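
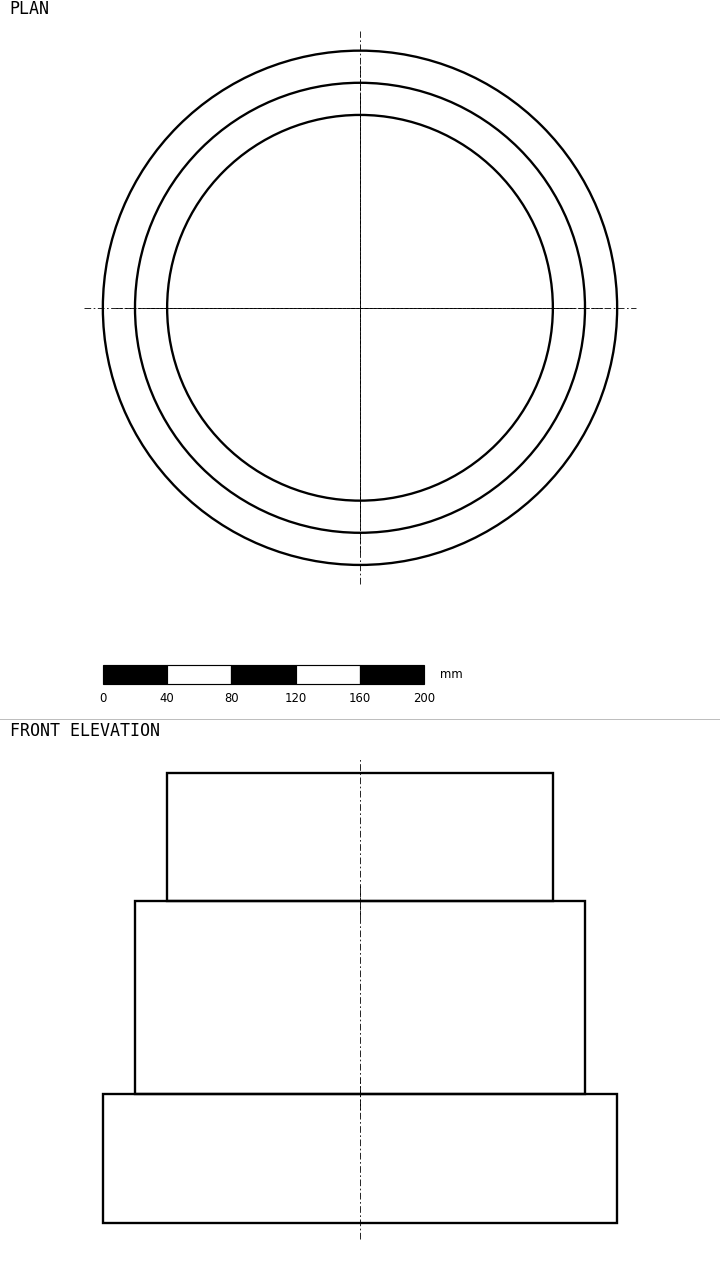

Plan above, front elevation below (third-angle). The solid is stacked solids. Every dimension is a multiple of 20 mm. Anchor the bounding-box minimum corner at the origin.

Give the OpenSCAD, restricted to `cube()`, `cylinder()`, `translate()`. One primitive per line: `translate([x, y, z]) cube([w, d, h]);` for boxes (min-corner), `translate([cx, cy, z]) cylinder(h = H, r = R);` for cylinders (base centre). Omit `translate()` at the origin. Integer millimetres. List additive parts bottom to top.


translate([160, 160, 0]) cylinder(h = 80, r = 160);
translate([160, 160, 80]) cylinder(h = 120, r = 140);
translate([160, 160, 200]) cylinder(h = 80, r = 120);


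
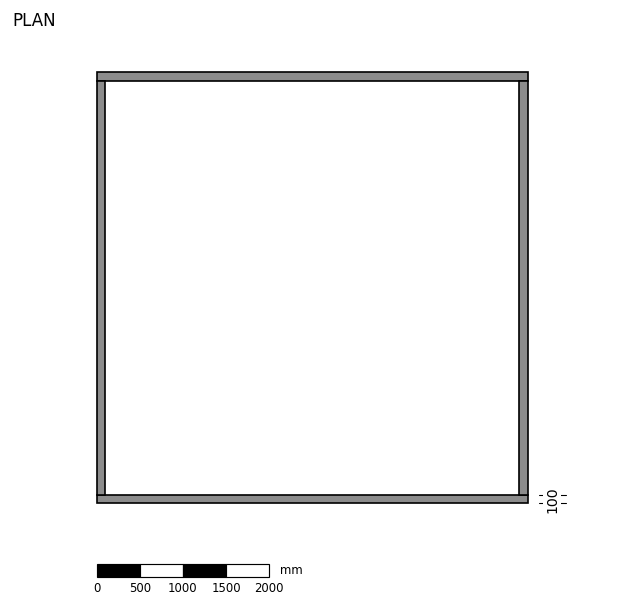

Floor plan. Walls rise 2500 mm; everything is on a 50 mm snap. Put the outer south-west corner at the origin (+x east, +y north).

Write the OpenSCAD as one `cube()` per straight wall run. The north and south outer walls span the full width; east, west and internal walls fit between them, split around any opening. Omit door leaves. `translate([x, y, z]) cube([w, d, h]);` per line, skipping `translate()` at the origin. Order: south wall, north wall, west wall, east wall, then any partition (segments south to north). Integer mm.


cube([5000, 100, 2500]);
translate([0, 4900, 0]) cube([5000, 100, 2500]);
translate([0, 100, 0]) cube([100, 4800, 2500]);
translate([4900, 100, 0]) cube([100, 4800, 2500]);


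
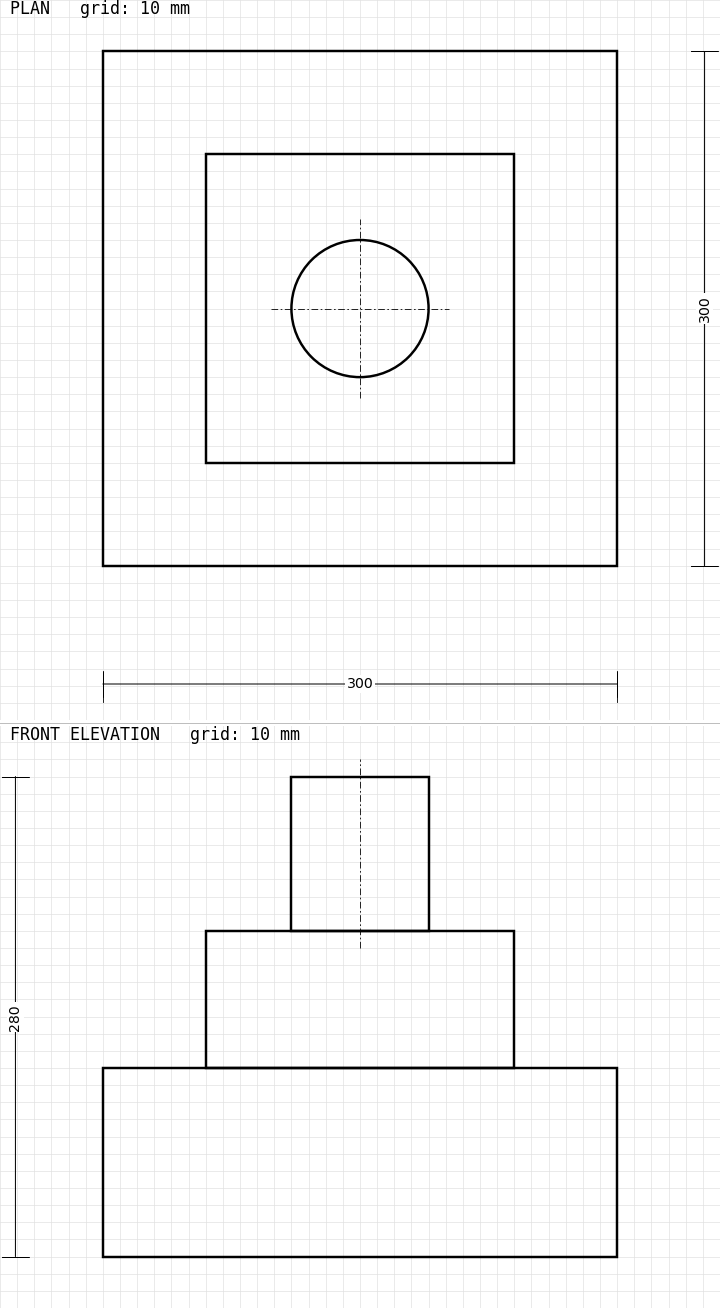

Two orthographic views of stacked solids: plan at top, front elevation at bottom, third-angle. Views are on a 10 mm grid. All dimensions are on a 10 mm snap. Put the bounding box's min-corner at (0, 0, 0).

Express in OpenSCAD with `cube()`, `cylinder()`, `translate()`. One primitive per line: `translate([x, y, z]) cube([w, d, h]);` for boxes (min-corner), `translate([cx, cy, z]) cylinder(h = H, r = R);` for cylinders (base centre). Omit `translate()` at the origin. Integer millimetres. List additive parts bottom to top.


cube([300, 300, 110]);
translate([60, 60, 110]) cube([180, 180, 80]);
translate([150, 150, 190]) cylinder(h = 90, r = 40);


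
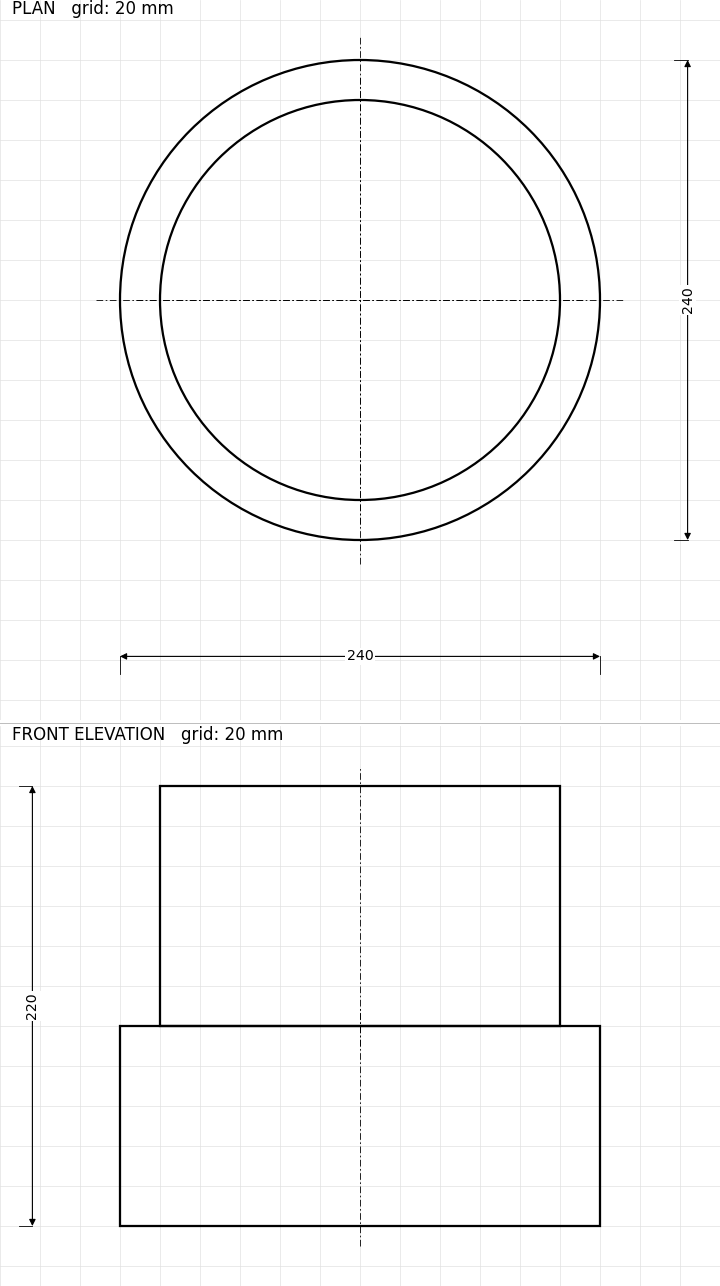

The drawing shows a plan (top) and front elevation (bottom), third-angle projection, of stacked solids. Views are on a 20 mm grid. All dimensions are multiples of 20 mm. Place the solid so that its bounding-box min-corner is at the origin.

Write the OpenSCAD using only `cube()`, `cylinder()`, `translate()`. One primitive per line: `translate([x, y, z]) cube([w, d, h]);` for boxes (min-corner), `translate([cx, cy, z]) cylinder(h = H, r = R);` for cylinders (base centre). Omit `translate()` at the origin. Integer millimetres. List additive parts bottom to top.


translate([120, 120, 0]) cylinder(h = 100, r = 120);
translate([120, 120, 100]) cylinder(h = 120, r = 100);


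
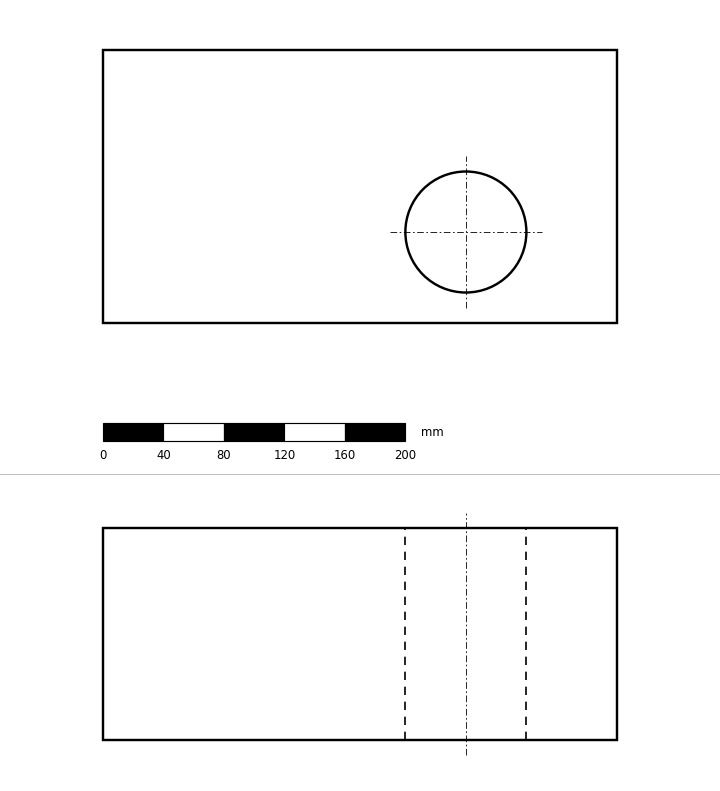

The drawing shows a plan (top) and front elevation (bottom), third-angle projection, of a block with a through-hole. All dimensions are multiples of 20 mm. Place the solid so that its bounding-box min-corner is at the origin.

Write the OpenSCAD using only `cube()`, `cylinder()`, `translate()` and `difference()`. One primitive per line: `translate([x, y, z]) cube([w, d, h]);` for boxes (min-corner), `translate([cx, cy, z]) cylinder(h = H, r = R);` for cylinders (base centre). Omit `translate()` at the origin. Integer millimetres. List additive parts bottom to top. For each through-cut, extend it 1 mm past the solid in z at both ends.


difference() {
  cube([340, 180, 140]);
  translate([240, 60, -1]) cylinder(h = 142, r = 40);
}


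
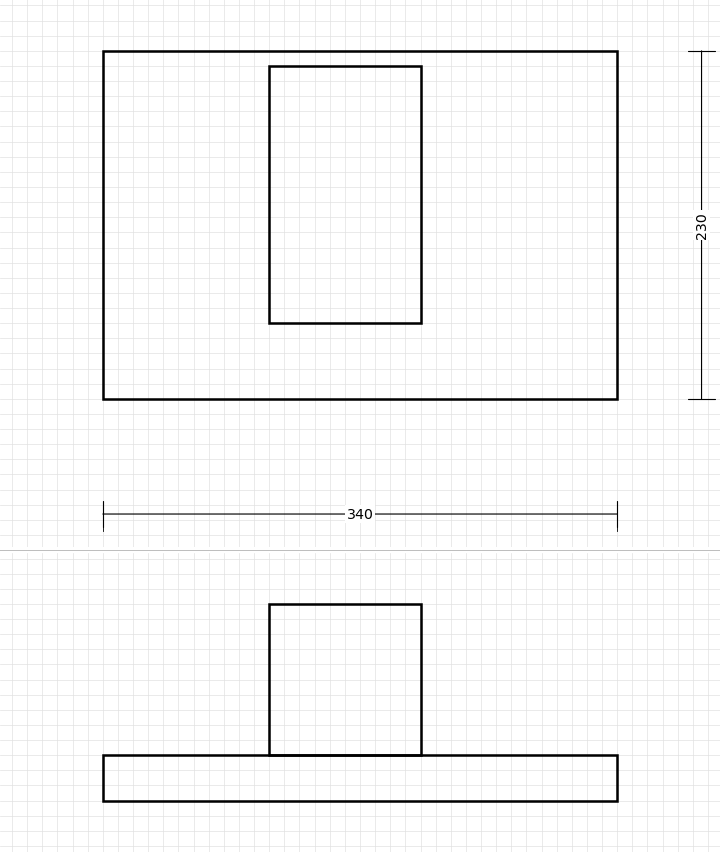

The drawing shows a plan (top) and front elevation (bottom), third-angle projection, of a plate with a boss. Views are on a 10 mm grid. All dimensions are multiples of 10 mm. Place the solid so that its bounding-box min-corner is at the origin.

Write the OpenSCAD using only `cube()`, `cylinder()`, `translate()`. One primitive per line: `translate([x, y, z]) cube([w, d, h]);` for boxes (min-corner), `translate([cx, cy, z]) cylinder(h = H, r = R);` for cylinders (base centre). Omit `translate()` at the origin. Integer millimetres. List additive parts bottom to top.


cube([340, 230, 30]);
translate([110, 50, 30]) cube([100, 170, 100]);


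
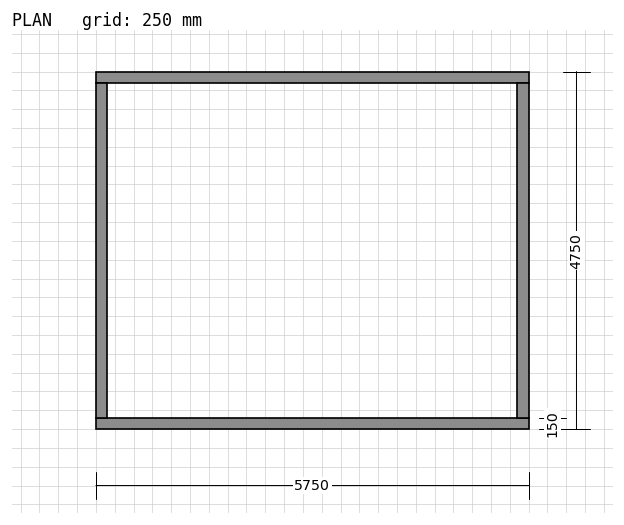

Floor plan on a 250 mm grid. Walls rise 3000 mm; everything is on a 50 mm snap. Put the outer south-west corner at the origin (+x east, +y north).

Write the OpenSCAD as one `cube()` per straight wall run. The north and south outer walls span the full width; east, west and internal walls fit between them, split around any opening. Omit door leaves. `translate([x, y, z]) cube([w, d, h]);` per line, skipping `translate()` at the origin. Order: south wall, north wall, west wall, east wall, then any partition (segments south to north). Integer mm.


cube([5750, 150, 3000]);
translate([0, 4600, 0]) cube([5750, 150, 3000]);
translate([0, 150, 0]) cube([150, 4450, 3000]);
translate([5600, 150, 0]) cube([150, 4450, 3000]);


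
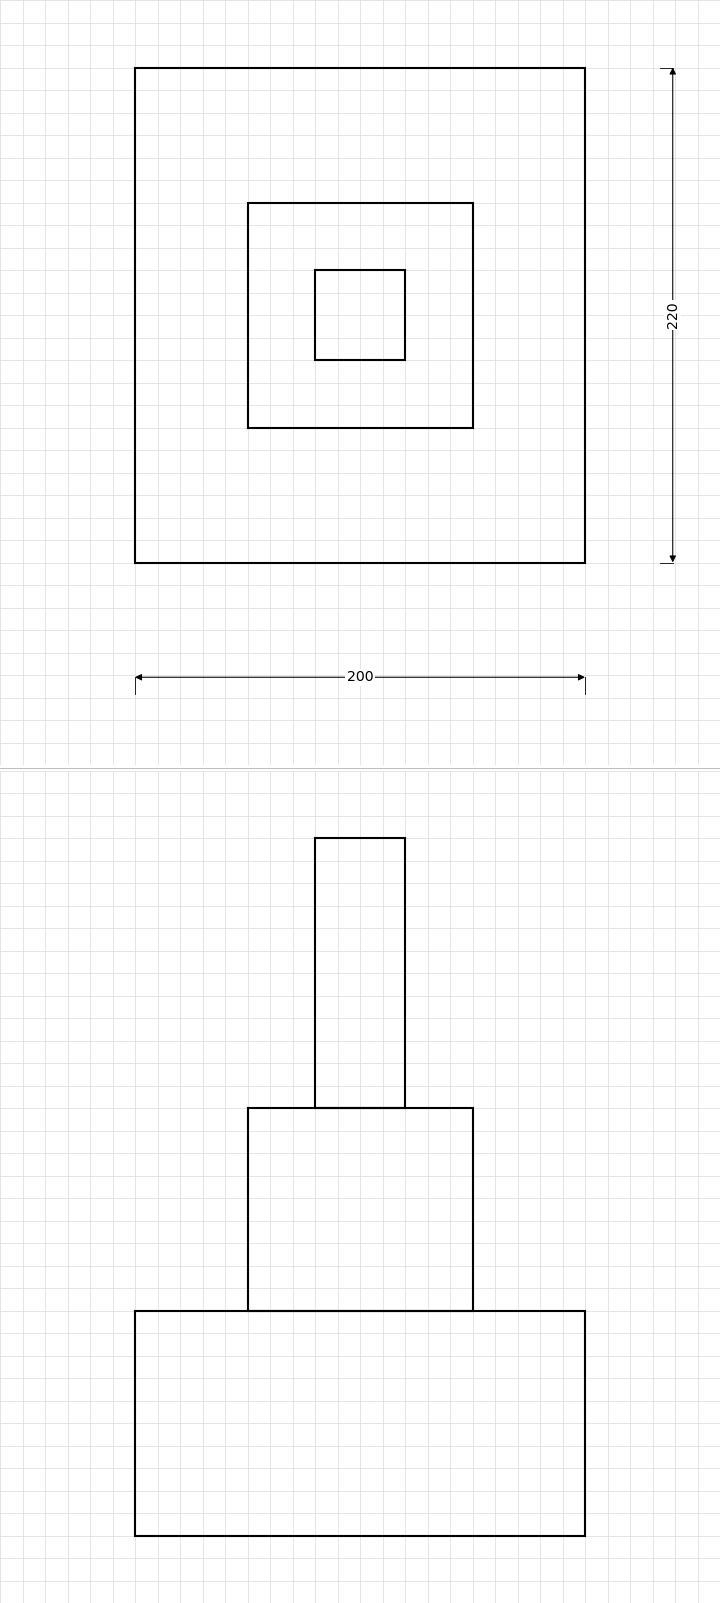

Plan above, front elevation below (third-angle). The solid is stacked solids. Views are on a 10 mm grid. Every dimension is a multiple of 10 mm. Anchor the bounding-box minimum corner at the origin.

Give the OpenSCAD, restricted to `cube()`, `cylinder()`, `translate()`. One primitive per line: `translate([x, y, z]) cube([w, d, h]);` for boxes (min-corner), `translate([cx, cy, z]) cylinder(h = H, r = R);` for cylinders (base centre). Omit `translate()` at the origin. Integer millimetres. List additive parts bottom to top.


cube([200, 220, 100]);
translate([50, 60, 100]) cube([100, 100, 90]);
translate([80, 90, 190]) cube([40, 40, 120]);


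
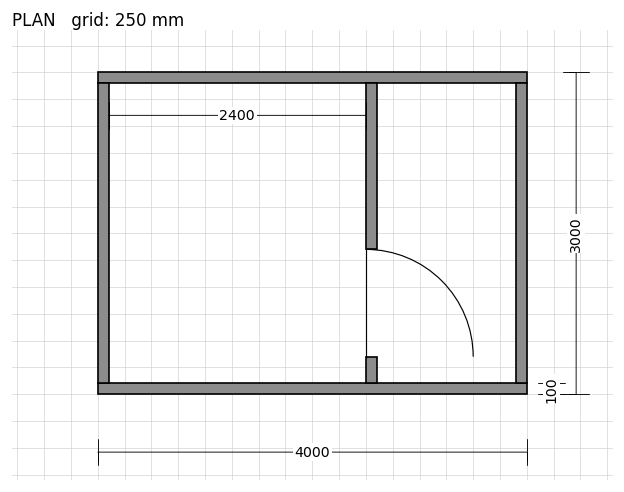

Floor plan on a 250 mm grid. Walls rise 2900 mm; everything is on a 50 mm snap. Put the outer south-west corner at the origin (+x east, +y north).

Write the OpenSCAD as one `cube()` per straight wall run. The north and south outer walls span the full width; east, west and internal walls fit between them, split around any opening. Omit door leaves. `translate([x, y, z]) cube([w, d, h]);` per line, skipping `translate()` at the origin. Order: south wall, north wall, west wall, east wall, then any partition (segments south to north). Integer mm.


cube([4000, 100, 2900]);
translate([0, 2900, 0]) cube([4000, 100, 2900]);
translate([0, 100, 0]) cube([100, 2800, 2900]);
translate([3900, 100, 0]) cube([100, 2800, 2900]);
translate([2500, 100, 0]) cube([100, 250, 2900]);
translate([2500, 1350, 0]) cube([100, 1550, 2900]);


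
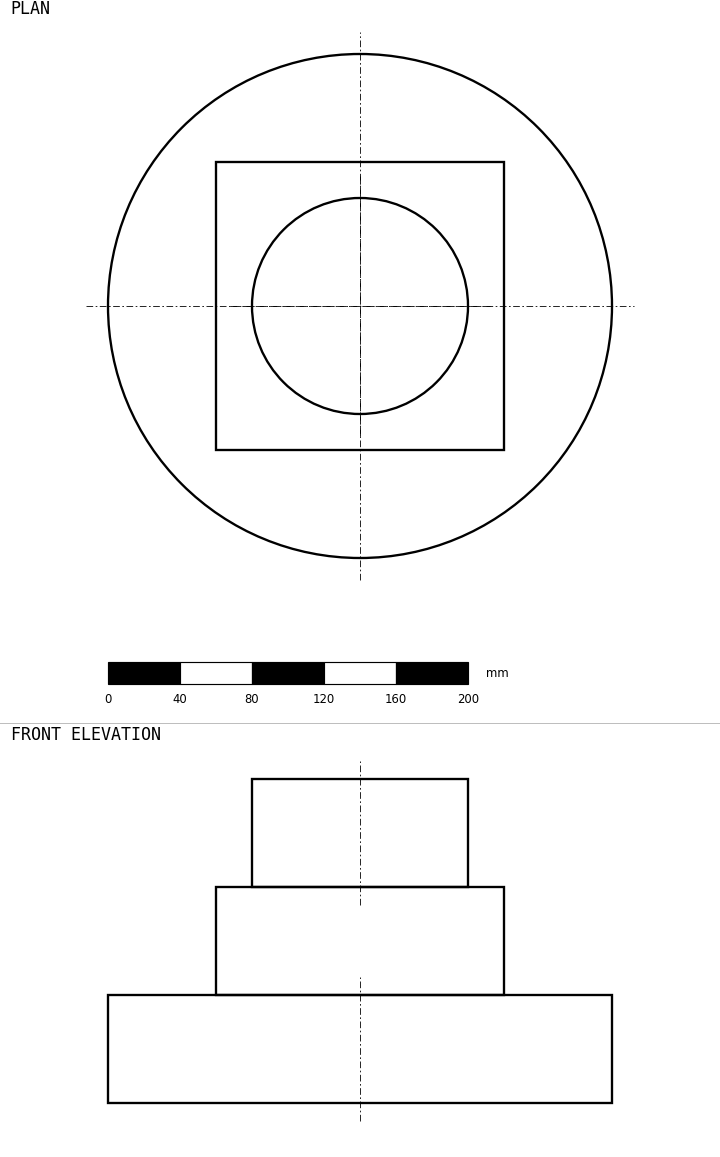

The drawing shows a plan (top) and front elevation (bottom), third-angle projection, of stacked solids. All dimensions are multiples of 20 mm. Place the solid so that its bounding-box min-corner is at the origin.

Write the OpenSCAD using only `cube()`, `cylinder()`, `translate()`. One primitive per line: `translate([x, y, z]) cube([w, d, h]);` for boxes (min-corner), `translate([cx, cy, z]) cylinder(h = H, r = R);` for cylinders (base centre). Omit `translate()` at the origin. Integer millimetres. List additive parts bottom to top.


translate([140, 140, 0]) cylinder(h = 60, r = 140);
translate([60, 60, 60]) cube([160, 160, 60]);
translate([140, 140, 120]) cylinder(h = 60, r = 60);


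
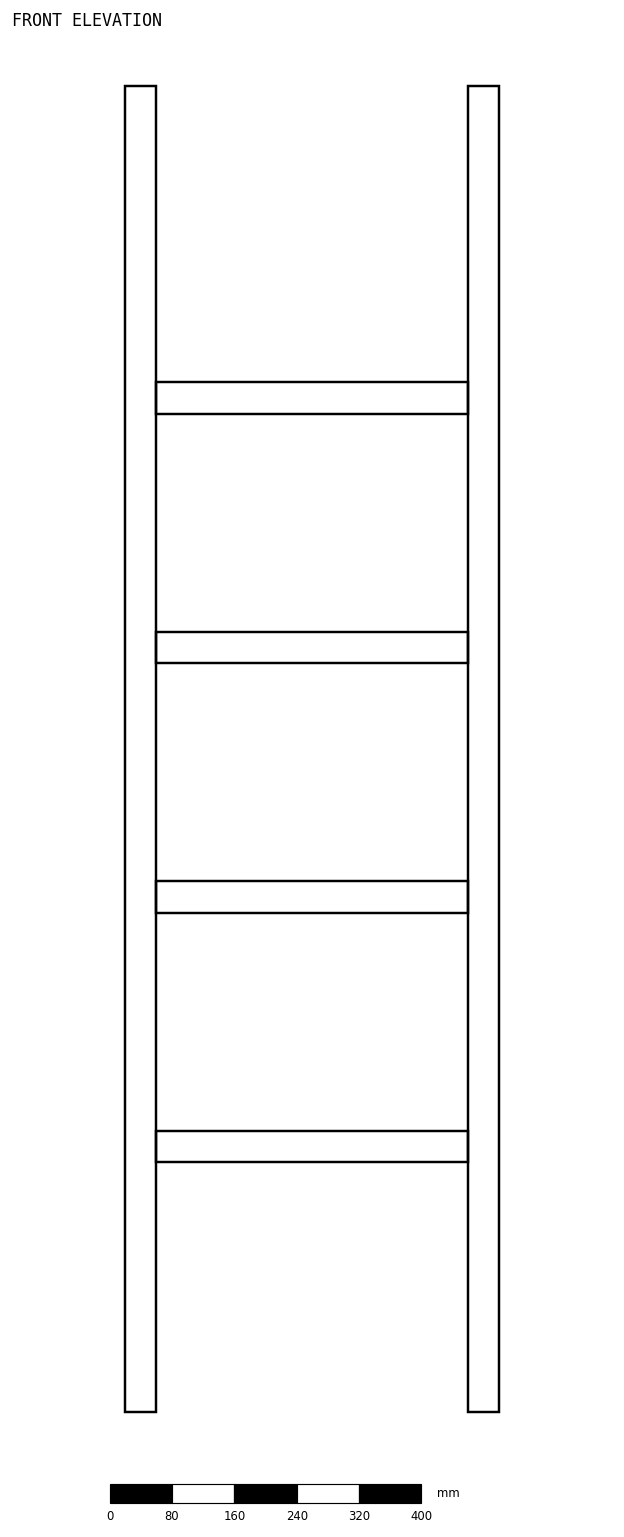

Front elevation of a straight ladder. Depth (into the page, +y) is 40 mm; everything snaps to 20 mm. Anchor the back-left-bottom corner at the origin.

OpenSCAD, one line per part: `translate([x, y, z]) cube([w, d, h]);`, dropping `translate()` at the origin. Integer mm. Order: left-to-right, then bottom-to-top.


cube([40, 40, 1700]);
translate([40, 0, 320]) cube([400, 40, 40]);
translate([40, 0, 640]) cube([400, 40, 40]);
translate([40, 0, 960]) cube([400, 40, 40]);
translate([40, 0, 1280]) cube([400, 40, 40]);
translate([440, 0, 0]) cube([40, 40, 1700]);


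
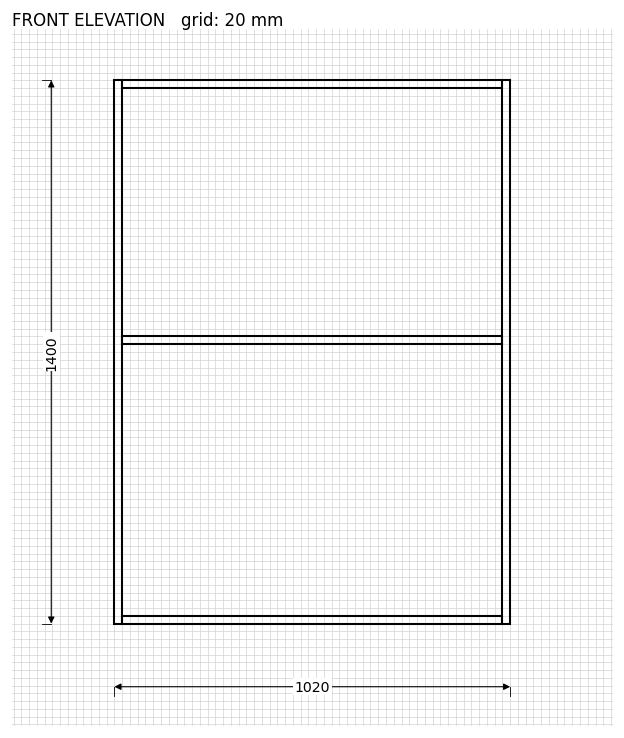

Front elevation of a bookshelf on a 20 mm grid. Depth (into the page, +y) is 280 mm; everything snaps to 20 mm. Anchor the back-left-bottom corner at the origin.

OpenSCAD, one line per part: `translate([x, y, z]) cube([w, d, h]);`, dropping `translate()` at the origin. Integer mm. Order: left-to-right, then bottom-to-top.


cube([20, 280, 1400]);
translate([20, 0, 0]) cube([980, 280, 20]);
translate([20, 0, 720]) cube([980, 280, 20]);
translate([20, 0, 1380]) cube([980, 280, 20]);
translate([1000, 0, 0]) cube([20, 280, 1400]);


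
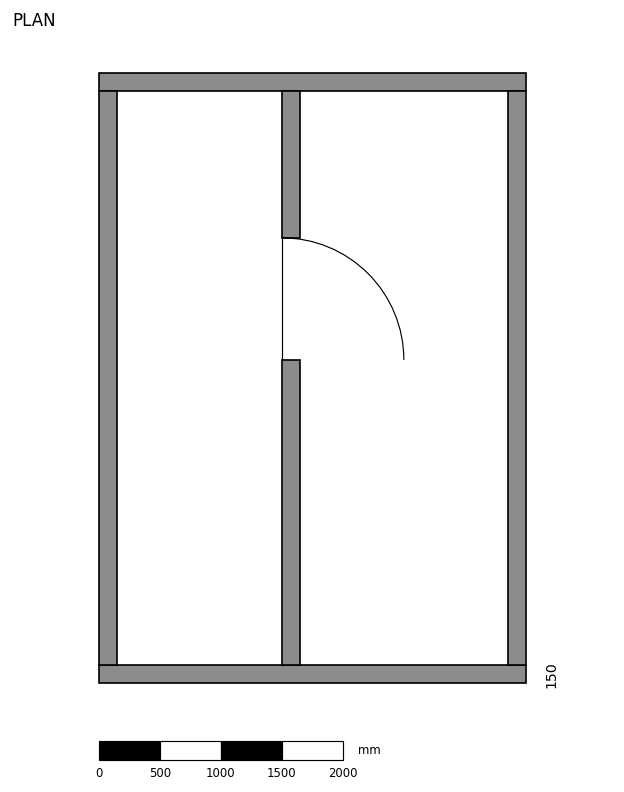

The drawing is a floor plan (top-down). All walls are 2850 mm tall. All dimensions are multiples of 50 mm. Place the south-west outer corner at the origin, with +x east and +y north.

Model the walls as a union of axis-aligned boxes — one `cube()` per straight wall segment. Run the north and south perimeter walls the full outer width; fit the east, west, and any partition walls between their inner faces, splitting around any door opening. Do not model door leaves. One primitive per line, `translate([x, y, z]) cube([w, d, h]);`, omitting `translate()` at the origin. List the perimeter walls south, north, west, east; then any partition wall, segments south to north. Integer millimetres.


cube([3500, 150, 2850]);
translate([0, 4850, 0]) cube([3500, 150, 2850]);
translate([0, 150, 0]) cube([150, 4700, 2850]);
translate([3350, 150, 0]) cube([150, 4700, 2850]);
translate([1500, 150, 0]) cube([150, 2500, 2850]);
translate([1500, 3650, 0]) cube([150, 1200, 2850]);


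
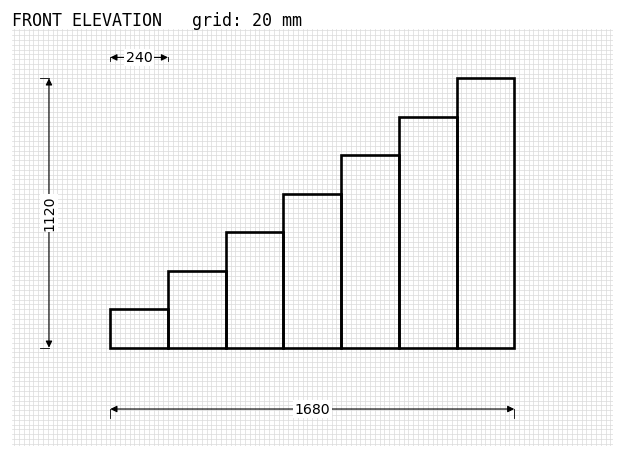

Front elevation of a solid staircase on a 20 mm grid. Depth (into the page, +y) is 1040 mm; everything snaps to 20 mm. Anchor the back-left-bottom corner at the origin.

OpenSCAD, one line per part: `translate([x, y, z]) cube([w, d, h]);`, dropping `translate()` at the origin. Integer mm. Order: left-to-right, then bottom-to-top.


cube([240, 1040, 160]);
translate([240, 0, 0]) cube([240, 1040, 320]);
translate([480, 0, 0]) cube([240, 1040, 480]);
translate([720, 0, 0]) cube([240, 1040, 640]);
translate([960, 0, 0]) cube([240, 1040, 800]);
translate([1200, 0, 0]) cube([240, 1040, 960]);
translate([1440, 0, 0]) cube([240, 1040, 1120]);


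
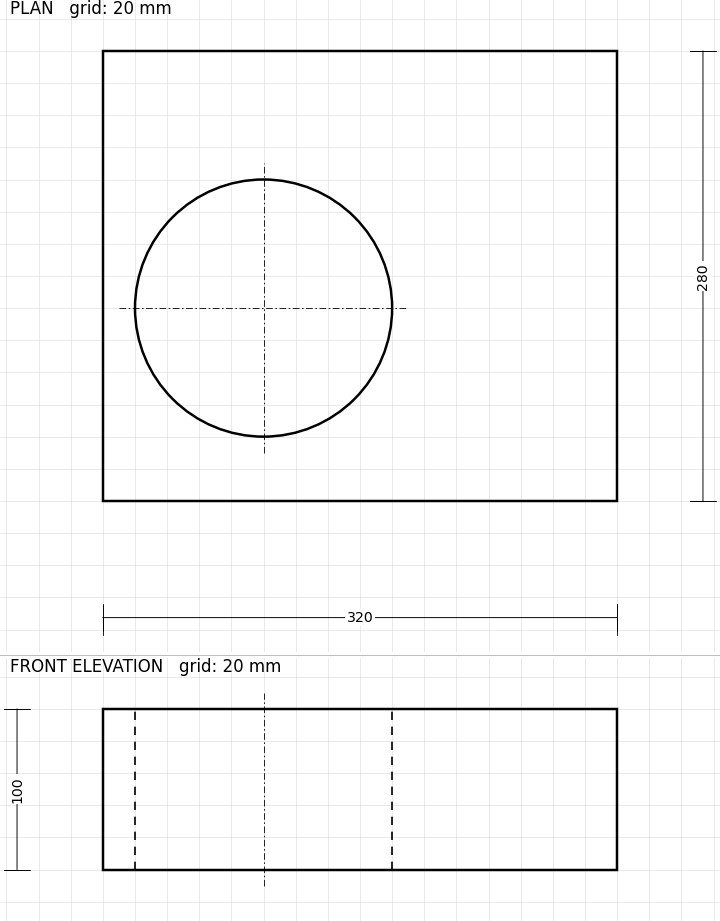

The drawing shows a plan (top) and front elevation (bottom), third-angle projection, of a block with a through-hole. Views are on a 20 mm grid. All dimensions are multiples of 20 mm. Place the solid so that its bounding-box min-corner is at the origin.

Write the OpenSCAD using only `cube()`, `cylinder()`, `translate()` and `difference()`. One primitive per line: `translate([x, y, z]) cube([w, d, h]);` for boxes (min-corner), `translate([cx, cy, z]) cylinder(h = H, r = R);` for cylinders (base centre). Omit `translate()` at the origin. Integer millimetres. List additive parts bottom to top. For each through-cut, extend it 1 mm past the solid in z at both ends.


difference() {
  cube([320, 280, 100]);
  translate([100, 120, -1]) cylinder(h = 102, r = 80);
}


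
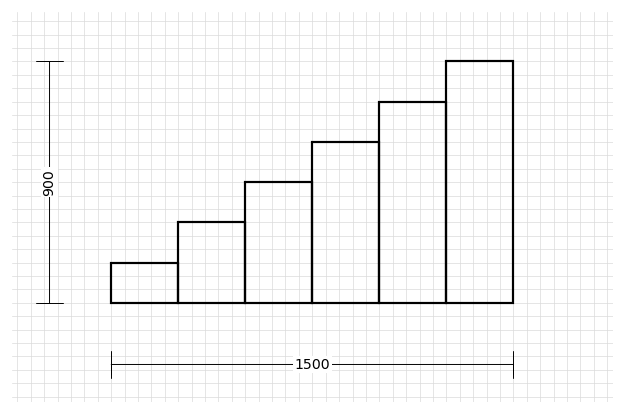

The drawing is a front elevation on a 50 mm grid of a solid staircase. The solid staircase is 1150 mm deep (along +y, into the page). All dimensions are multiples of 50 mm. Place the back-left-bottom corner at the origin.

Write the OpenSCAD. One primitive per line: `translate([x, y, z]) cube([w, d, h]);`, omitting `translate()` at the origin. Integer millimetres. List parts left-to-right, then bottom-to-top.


cube([250, 1150, 150]);
translate([250, 0, 0]) cube([250, 1150, 300]);
translate([500, 0, 0]) cube([250, 1150, 450]);
translate([750, 0, 0]) cube([250, 1150, 600]);
translate([1000, 0, 0]) cube([250, 1150, 750]);
translate([1250, 0, 0]) cube([250, 1150, 900]);


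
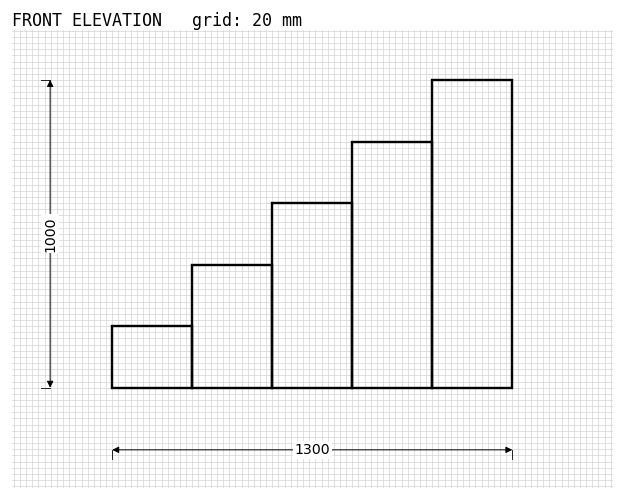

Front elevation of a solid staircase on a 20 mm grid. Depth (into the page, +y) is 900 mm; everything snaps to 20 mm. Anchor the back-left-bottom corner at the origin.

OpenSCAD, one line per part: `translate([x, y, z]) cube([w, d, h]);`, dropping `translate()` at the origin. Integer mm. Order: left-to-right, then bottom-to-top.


cube([260, 900, 200]);
translate([260, 0, 0]) cube([260, 900, 400]);
translate([520, 0, 0]) cube([260, 900, 600]);
translate([780, 0, 0]) cube([260, 900, 800]);
translate([1040, 0, 0]) cube([260, 900, 1000]);


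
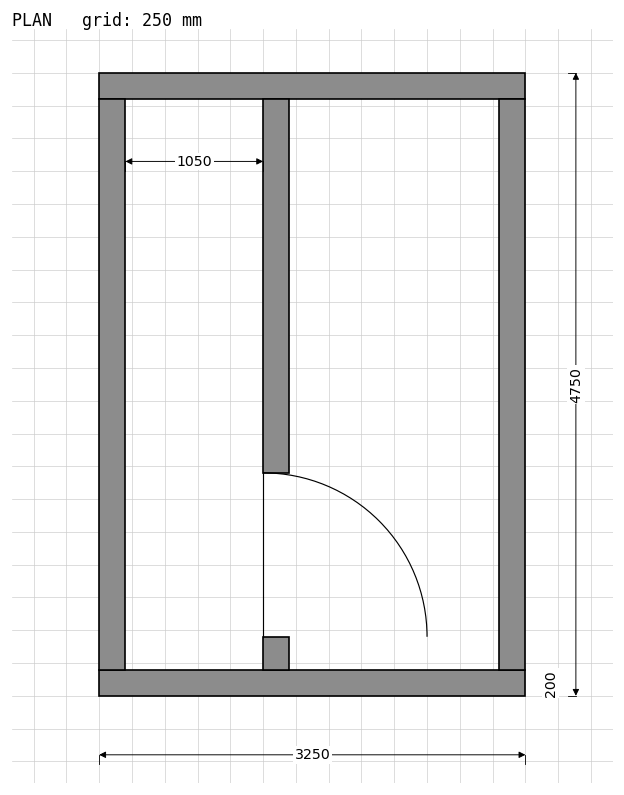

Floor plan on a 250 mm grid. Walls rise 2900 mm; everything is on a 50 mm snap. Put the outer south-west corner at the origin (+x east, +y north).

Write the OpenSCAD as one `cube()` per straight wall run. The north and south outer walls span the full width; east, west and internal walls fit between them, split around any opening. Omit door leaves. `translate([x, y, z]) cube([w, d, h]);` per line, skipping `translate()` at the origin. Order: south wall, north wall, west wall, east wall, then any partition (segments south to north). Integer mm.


cube([3250, 200, 2900]);
translate([0, 4550, 0]) cube([3250, 200, 2900]);
translate([0, 200, 0]) cube([200, 4350, 2900]);
translate([3050, 200, 0]) cube([200, 4350, 2900]);
translate([1250, 200, 0]) cube([200, 250, 2900]);
translate([1250, 1700, 0]) cube([200, 2850, 2900]);


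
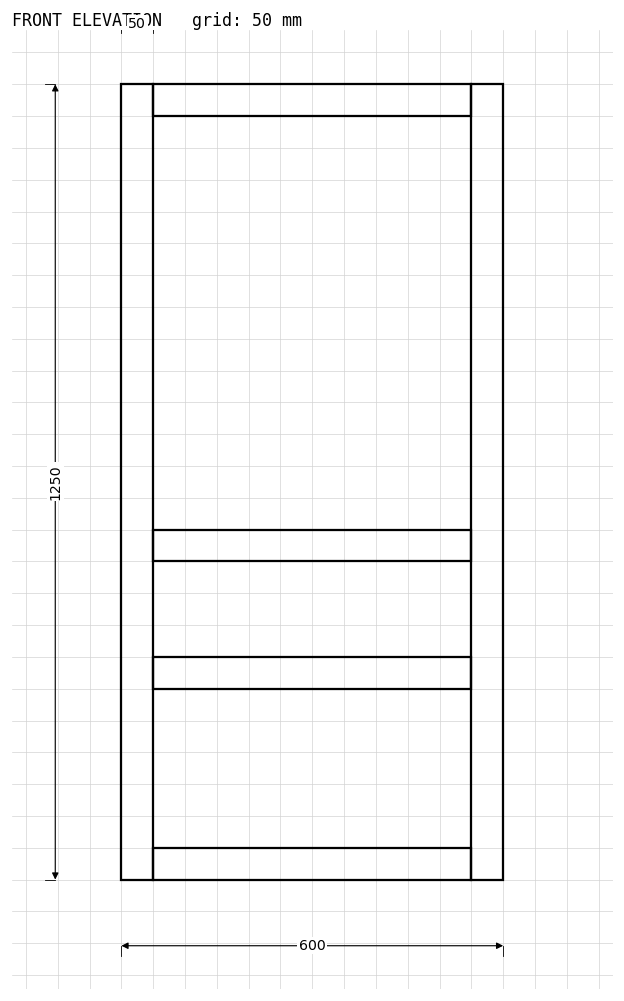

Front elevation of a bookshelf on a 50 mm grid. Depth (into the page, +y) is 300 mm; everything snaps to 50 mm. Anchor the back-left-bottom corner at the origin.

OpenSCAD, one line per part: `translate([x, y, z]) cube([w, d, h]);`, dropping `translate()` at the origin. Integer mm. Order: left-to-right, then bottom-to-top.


cube([50, 300, 1250]);
translate([50, 0, 0]) cube([500, 300, 50]);
translate([50, 0, 300]) cube([500, 300, 50]);
translate([50, 0, 500]) cube([500, 300, 50]);
translate([50, 0, 1200]) cube([500, 300, 50]);
translate([550, 0, 0]) cube([50, 300, 1250]);


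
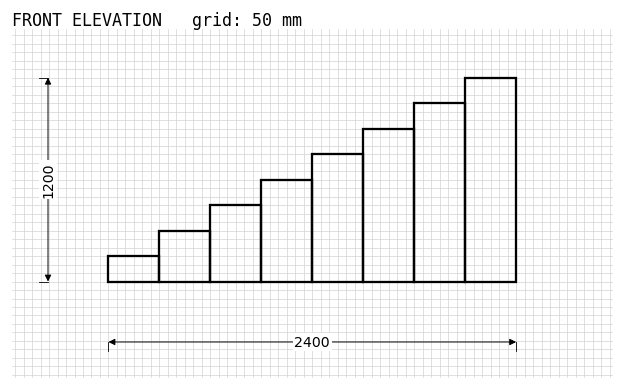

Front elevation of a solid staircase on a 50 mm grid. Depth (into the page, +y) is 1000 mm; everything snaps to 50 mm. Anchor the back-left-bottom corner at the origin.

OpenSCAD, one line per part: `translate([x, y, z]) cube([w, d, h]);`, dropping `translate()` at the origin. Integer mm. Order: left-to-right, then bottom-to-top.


cube([300, 1000, 150]);
translate([300, 0, 0]) cube([300, 1000, 300]);
translate([600, 0, 0]) cube([300, 1000, 450]);
translate([900, 0, 0]) cube([300, 1000, 600]);
translate([1200, 0, 0]) cube([300, 1000, 750]);
translate([1500, 0, 0]) cube([300, 1000, 900]);
translate([1800, 0, 0]) cube([300, 1000, 1050]);
translate([2100, 0, 0]) cube([300, 1000, 1200]);


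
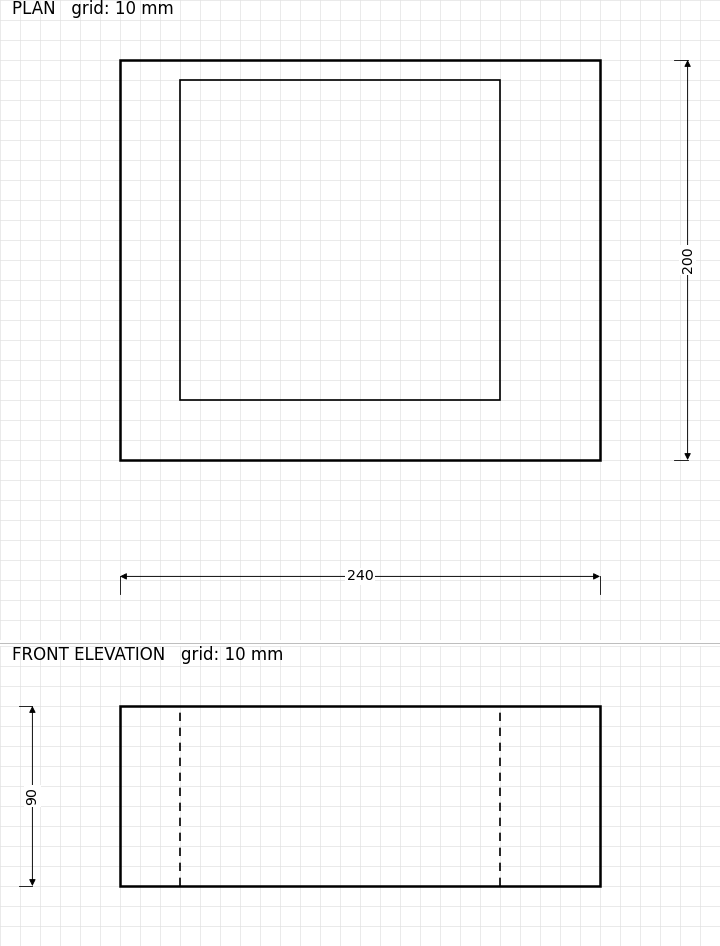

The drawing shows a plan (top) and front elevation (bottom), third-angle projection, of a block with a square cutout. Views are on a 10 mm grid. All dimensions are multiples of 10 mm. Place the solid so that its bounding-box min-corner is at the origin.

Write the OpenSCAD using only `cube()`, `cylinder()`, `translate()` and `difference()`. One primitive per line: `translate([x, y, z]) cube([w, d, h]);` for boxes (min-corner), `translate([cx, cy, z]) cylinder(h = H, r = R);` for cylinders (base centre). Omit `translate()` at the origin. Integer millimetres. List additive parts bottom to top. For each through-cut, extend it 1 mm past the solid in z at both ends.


difference() {
  cube([240, 200, 90]);
  translate([30, 30, -1]) cube([160, 160, 92]);
}


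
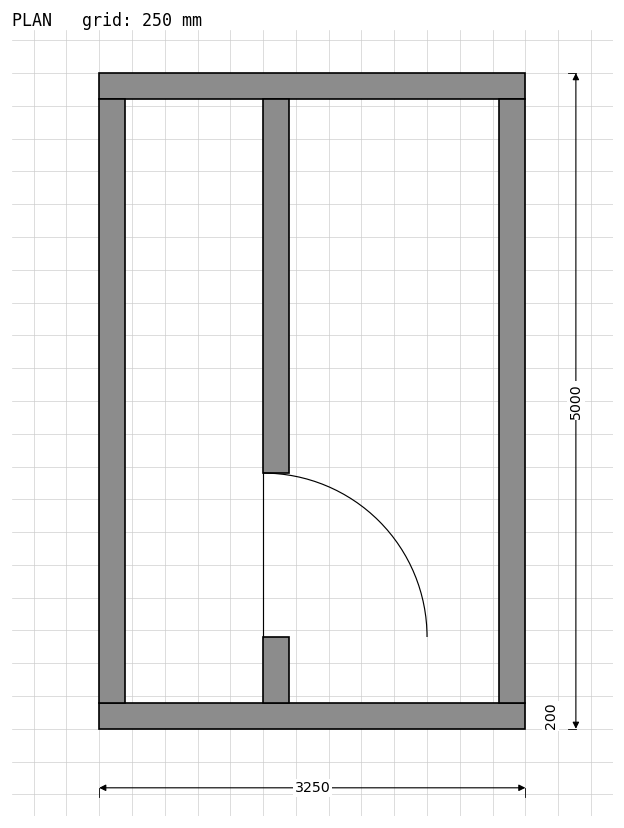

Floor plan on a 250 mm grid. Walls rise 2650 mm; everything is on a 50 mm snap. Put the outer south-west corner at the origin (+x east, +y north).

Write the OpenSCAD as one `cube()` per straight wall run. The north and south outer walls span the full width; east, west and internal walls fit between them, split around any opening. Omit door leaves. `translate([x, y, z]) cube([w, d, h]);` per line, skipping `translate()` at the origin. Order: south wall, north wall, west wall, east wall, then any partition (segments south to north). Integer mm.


cube([3250, 200, 2650]);
translate([0, 4800, 0]) cube([3250, 200, 2650]);
translate([0, 200, 0]) cube([200, 4600, 2650]);
translate([3050, 200, 0]) cube([200, 4600, 2650]);
translate([1250, 200, 0]) cube([200, 500, 2650]);
translate([1250, 1950, 0]) cube([200, 2850, 2650]);


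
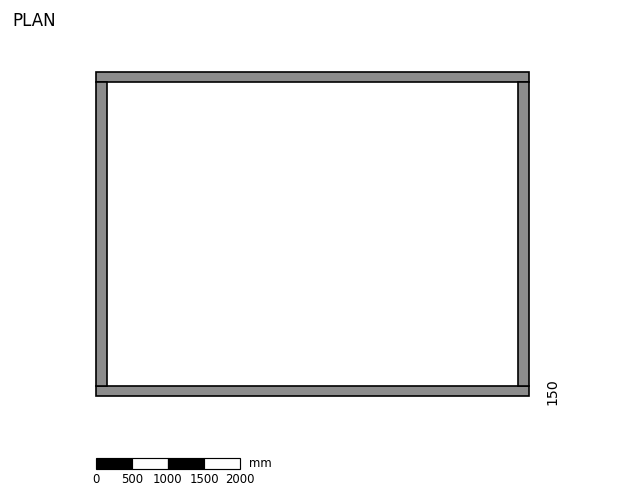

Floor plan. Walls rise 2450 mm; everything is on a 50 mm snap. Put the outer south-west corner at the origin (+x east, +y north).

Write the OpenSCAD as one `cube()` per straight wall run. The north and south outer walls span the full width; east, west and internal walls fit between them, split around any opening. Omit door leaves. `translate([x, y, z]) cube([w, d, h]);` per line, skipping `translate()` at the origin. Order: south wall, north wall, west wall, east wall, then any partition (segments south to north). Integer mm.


cube([6000, 150, 2450]);
translate([0, 4350, 0]) cube([6000, 150, 2450]);
translate([0, 150, 0]) cube([150, 4200, 2450]);
translate([5850, 150, 0]) cube([150, 4200, 2450]);


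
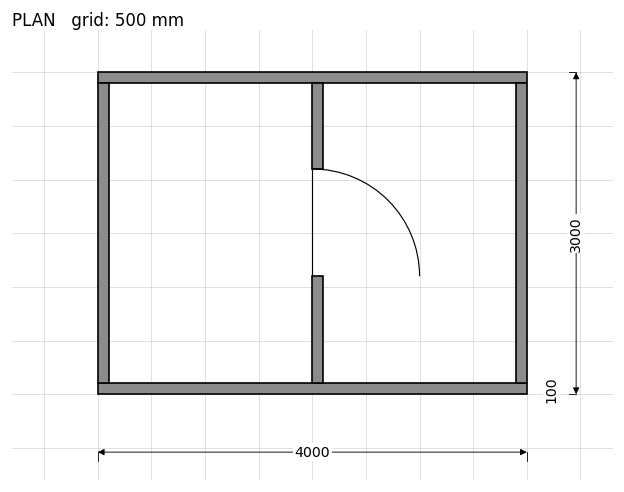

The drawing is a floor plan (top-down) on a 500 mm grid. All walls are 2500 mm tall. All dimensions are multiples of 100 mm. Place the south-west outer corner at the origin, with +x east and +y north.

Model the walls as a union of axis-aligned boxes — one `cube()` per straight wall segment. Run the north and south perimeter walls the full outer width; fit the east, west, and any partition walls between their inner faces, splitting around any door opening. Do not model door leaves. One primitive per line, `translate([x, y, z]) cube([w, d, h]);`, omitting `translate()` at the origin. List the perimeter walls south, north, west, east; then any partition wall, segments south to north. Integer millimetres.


cube([4000, 100, 2500]);
translate([0, 2900, 0]) cube([4000, 100, 2500]);
translate([0, 100, 0]) cube([100, 2800, 2500]);
translate([3900, 100, 0]) cube([100, 2800, 2500]);
translate([2000, 100, 0]) cube([100, 1000, 2500]);
translate([2000, 2100, 0]) cube([100, 800, 2500]);


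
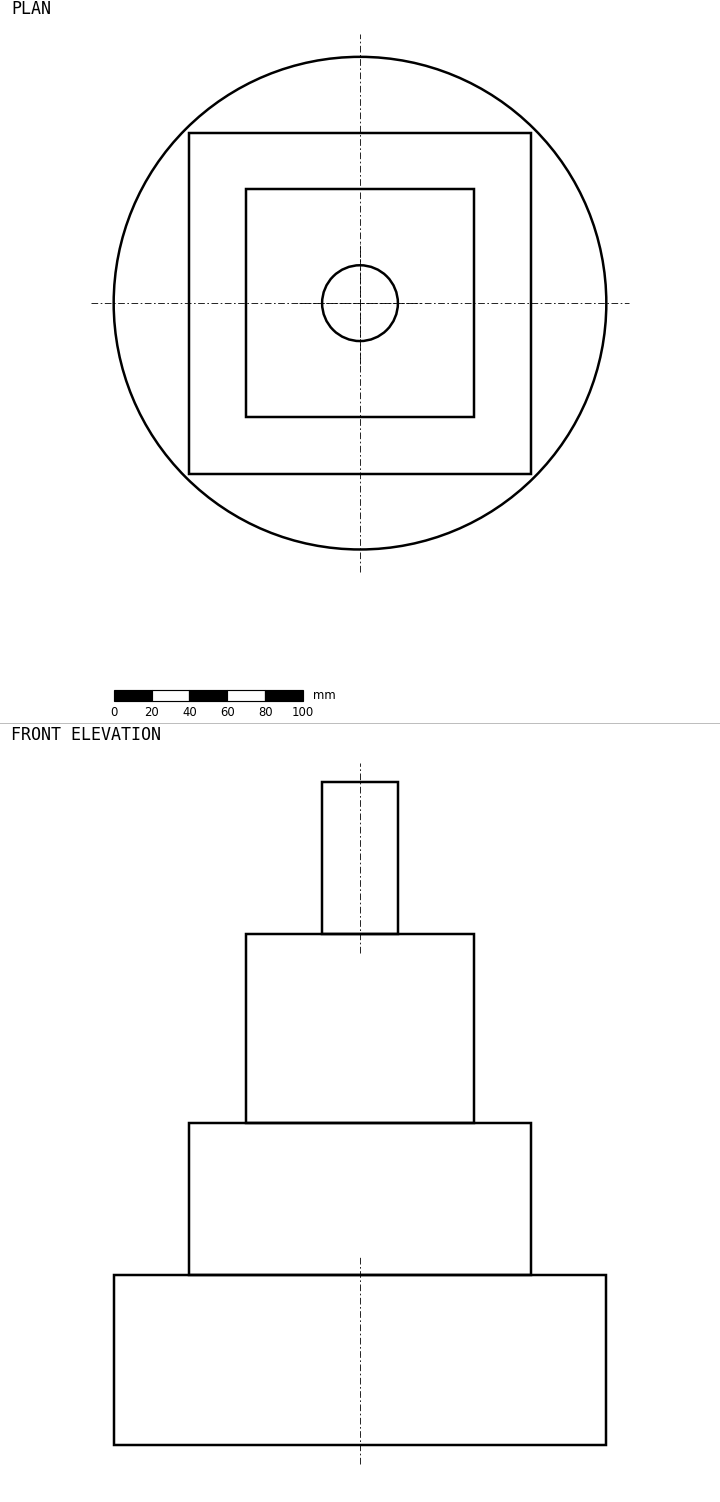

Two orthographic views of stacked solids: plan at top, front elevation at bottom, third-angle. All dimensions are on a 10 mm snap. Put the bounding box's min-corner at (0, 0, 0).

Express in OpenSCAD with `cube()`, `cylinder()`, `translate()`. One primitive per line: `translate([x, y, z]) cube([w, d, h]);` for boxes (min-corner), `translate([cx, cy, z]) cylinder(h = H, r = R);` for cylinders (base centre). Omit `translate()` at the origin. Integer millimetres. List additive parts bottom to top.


translate([130, 130, 0]) cylinder(h = 90, r = 130);
translate([40, 40, 90]) cube([180, 180, 80]);
translate([70, 70, 170]) cube([120, 120, 100]);
translate([130, 130, 270]) cylinder(h = 80, r = 20);


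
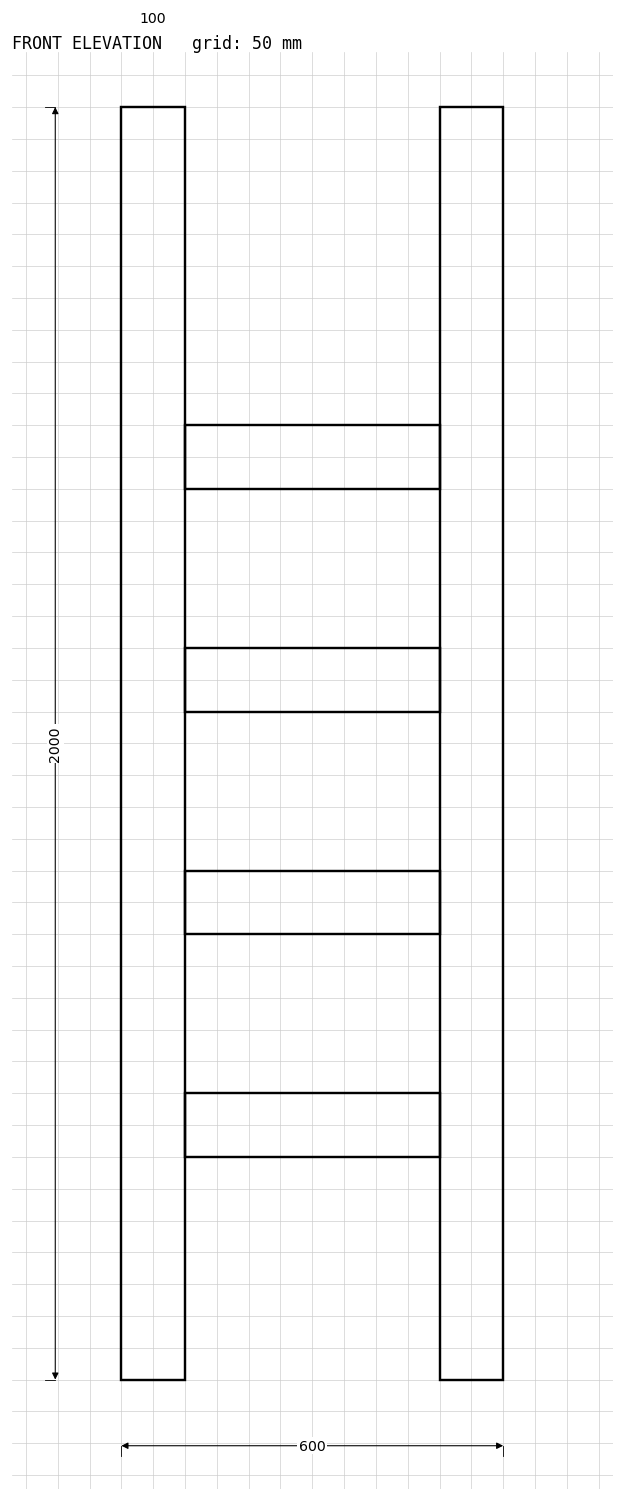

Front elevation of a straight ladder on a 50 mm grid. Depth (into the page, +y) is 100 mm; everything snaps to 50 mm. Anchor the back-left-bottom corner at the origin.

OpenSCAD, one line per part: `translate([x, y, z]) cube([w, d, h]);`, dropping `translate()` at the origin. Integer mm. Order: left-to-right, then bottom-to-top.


cube([100, 100, 2000]);
translate([100, 0, 350]) cube([400, 100, 100]);
translate([100, 0, 700]) cube([400, 100, 100]);
translate([100, 0, 1050]) cube([400, 100, 100]);
translate([100, 0, 1400]) cube([400, 100, 100]);
translate([500, 0, 0]) cube([100, 100, 2000]);


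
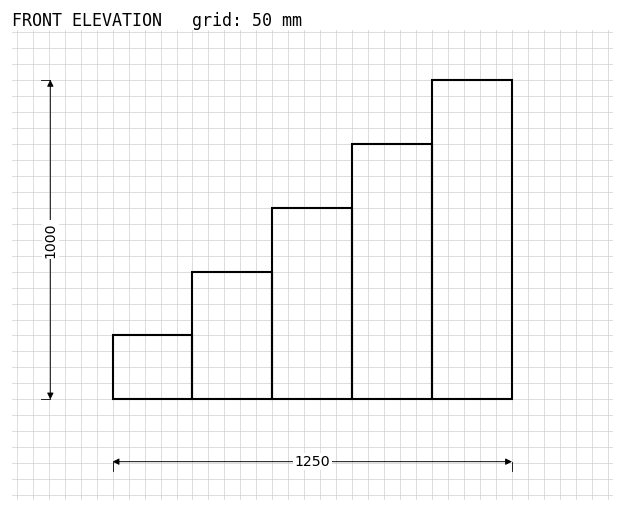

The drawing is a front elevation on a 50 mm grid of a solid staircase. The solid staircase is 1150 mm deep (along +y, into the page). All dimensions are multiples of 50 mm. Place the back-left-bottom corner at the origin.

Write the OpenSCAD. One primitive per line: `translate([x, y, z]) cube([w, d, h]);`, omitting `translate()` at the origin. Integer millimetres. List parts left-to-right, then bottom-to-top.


cube([250, 1150, 200]);
translate([250, 0, 0]) cube([250, 1150, 400]);
translate([500, 0, 0]) cube([250, 1150, 600]);
translate([750, 0, 0]) cube([250, 1150, 800]);
translate([1000, 0, 0]) cube([250, 1150, 1000]);


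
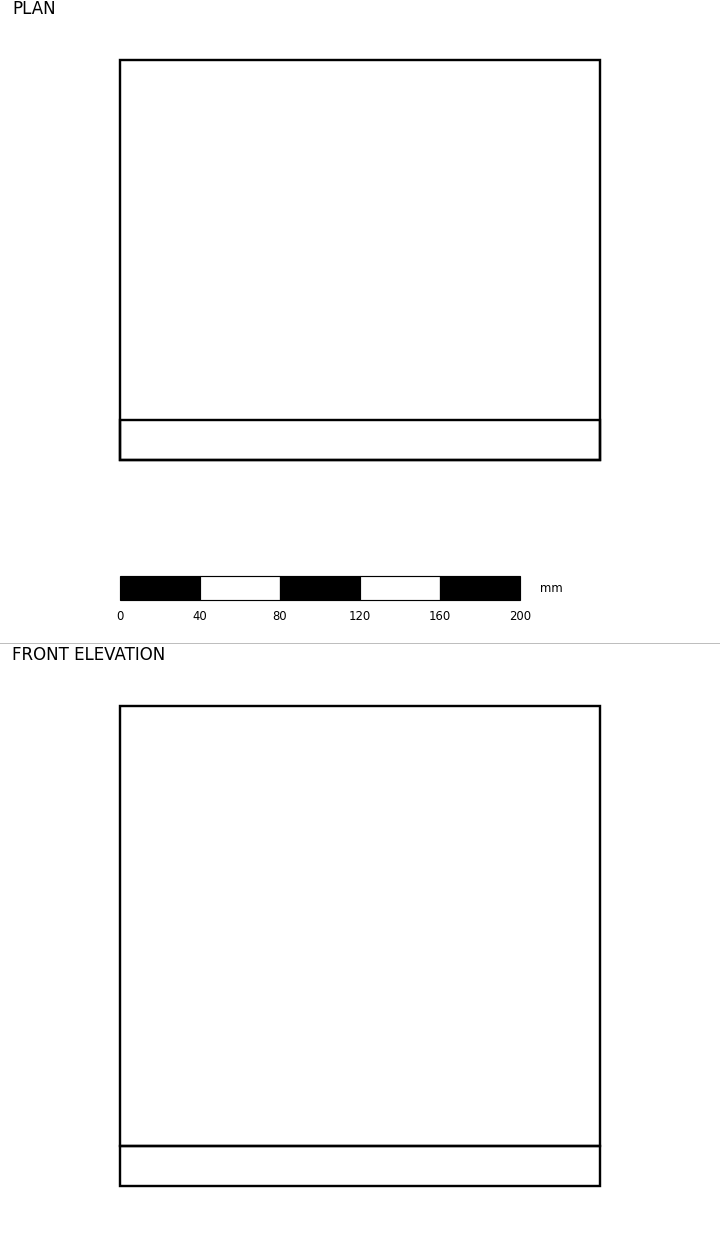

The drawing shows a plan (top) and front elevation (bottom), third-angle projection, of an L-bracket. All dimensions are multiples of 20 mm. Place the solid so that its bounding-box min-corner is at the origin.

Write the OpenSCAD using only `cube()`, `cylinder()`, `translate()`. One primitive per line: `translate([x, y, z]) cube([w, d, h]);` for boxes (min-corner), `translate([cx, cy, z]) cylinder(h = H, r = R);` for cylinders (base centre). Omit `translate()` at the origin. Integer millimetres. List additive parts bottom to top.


cube([240, 200, 20]);
translate([0, 0, 20]) cube([240, 20, 220]);


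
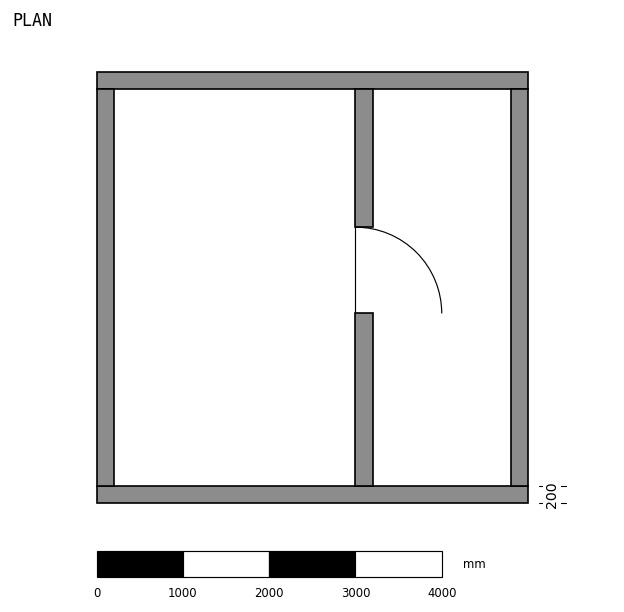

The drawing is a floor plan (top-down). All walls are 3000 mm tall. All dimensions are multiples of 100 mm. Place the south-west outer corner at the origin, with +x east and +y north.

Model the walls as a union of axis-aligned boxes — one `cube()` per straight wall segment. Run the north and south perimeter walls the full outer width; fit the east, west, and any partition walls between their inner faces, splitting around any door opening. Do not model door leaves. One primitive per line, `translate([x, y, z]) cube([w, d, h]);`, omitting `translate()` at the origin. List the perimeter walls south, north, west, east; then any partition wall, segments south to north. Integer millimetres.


cube([5000, 200, 3000]);
translate([0, 4800, 0]) cube([5000, 200, 3000]);
translate([0, 200, 0]) cube([200, 4600, 3000]);
translate([4800, 200, 0]) cube([200, 4600, 3000]);
translate([3000, 200, 0]) cube([200, 2000, 3000]);
translate([3000, 3200, 0]) cube([200, 1600, 3000]);


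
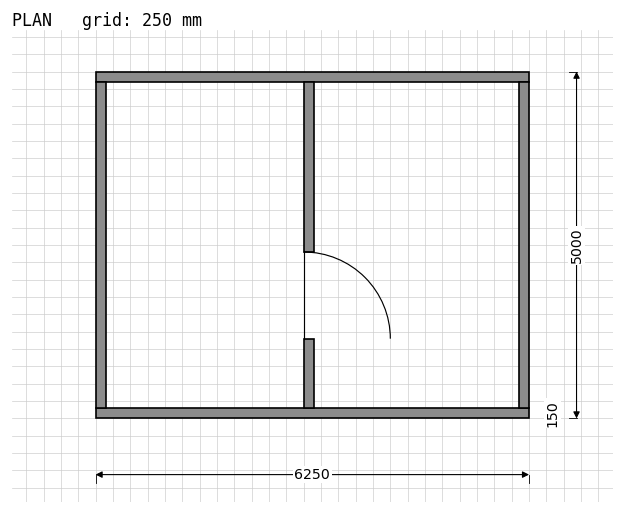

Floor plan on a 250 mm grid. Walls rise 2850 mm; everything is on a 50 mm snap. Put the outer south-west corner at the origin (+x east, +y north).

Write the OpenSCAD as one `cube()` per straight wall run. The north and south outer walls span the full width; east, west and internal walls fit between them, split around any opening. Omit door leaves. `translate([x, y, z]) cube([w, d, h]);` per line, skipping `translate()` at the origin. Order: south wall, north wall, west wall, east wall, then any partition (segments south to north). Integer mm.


cube([6250, 150, 2850]);
translate([0, 4850, 0]) cube([6250, 150, 2850]);
translate([0, 150, 0]) cube([150, 4700, 2850]);
translate([6100, 150, 0]) cube([150, 4700, 2850]);
translate([3000, 150, 0]) cube([150, 1000, 2850]);
translate([3000, 2400, 0]) cube([150, 2450, 2850]);


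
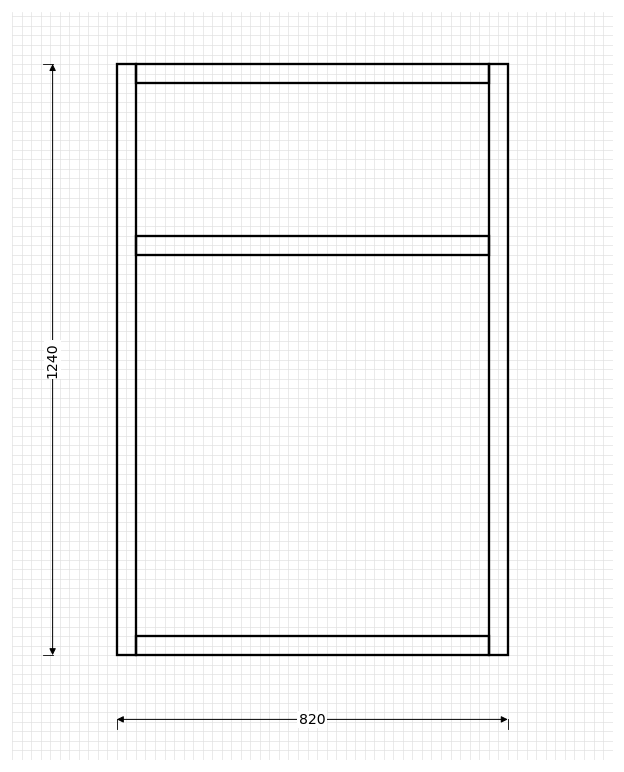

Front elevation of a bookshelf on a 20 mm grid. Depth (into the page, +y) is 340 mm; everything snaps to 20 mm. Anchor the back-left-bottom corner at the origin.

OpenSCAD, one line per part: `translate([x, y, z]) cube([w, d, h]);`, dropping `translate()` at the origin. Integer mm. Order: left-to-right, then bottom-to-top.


cube([40, 340, 1240]);
translate([40, 0, 0]) cube([740, 340, 40]);
translate([40, 0, 840]) cube([740, 340, 40]);
translate([40, 0, 1200]) cube([740, 340, 40]);
translate([780, 0, 0]) cube([40, 340, 1240]);


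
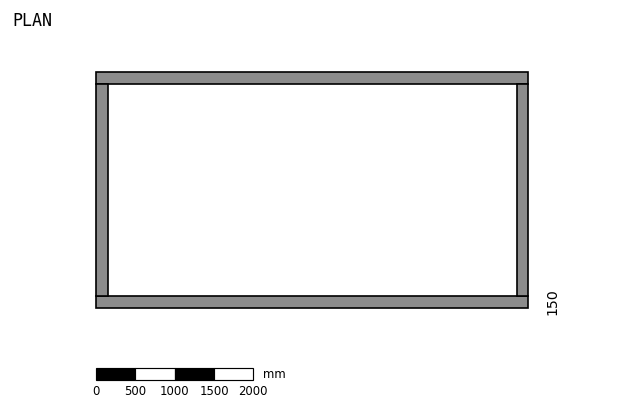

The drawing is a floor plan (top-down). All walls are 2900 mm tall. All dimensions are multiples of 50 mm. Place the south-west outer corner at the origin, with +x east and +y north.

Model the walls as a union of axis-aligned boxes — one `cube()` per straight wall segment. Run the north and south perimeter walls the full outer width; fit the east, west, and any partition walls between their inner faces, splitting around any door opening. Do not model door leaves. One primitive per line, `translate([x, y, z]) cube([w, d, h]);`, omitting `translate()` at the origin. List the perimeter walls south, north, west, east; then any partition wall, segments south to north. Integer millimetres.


cube([5500, 150, 2900]);
translate([0, 2850, 0]) cube([5500, 150, 2900]);
translate([0, 150, 0]) cube([150, 2700, 2900]);
translate([5350, 150, 0]) cube([150, 2700, 2900]);


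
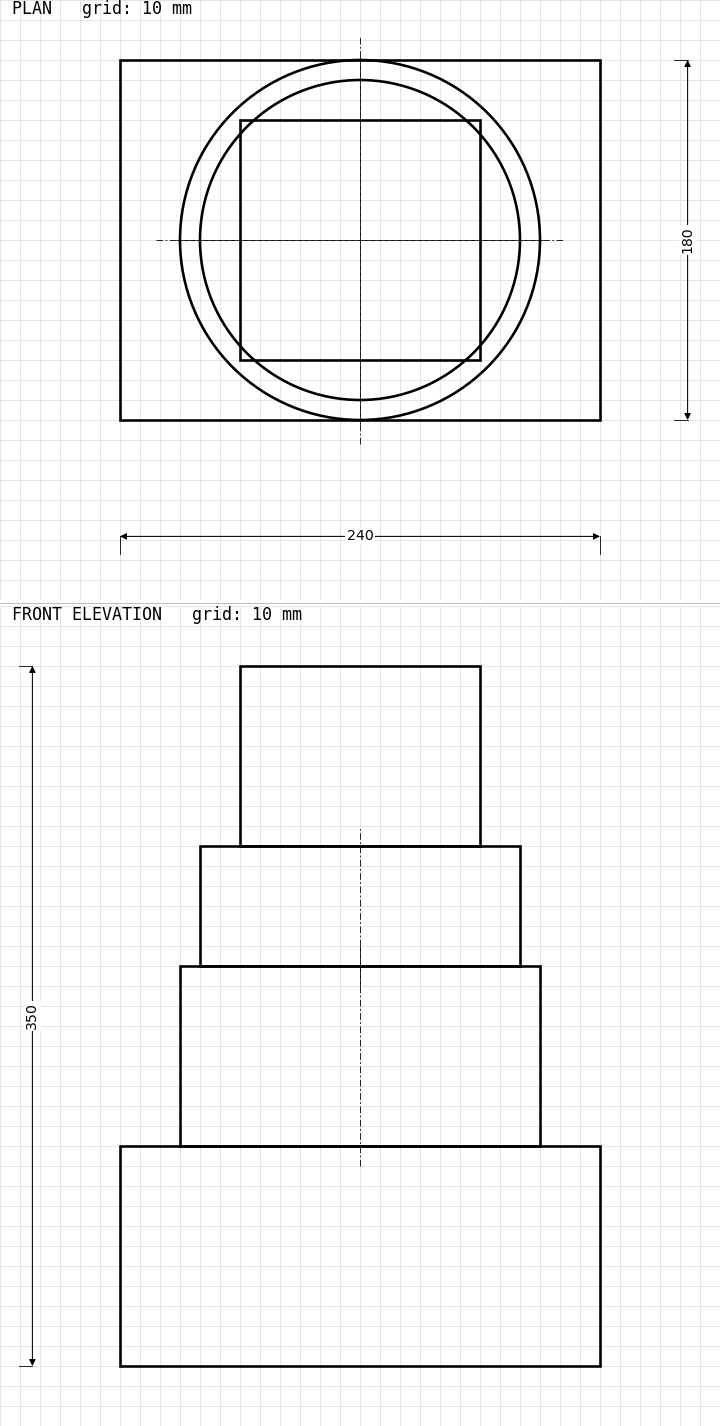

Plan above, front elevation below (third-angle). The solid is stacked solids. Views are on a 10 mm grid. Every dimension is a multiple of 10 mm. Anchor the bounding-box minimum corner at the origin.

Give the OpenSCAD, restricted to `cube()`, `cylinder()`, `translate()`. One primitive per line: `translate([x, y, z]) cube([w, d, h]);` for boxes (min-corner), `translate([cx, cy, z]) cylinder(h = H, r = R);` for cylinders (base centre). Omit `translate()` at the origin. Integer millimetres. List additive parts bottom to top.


cube([240, 180, 110]);
translate([120, 90, 110]) cylinder(h = 90, r = 90);
translate([120, 90, 200]) cylinder(h = 60, r = 80);
translate([60, 30, 260]) cube([120, 120, 90]);


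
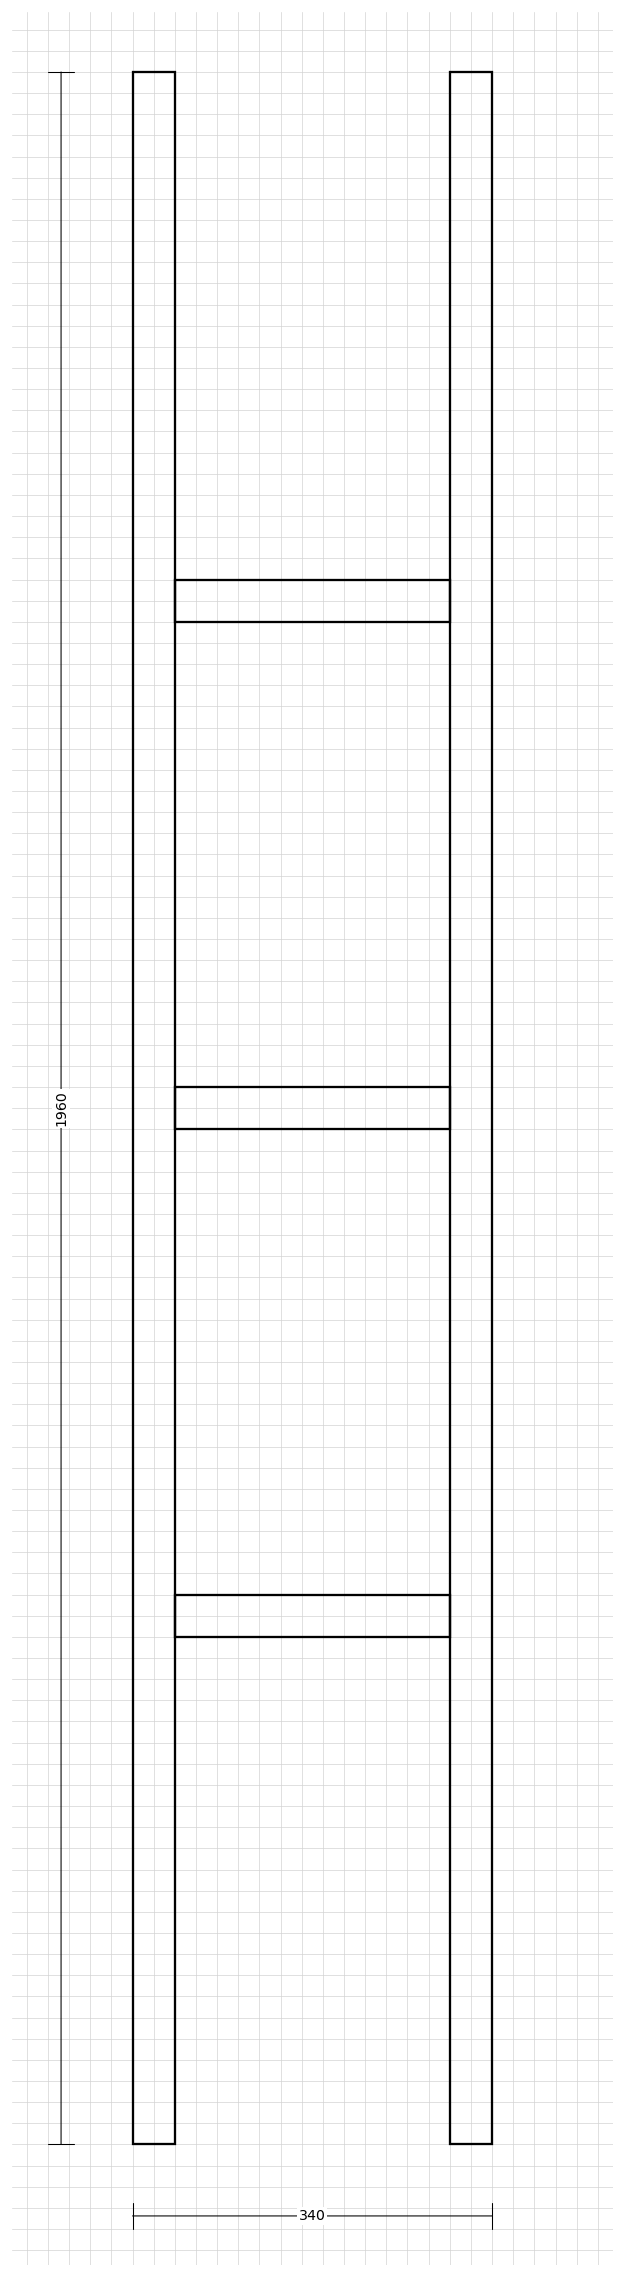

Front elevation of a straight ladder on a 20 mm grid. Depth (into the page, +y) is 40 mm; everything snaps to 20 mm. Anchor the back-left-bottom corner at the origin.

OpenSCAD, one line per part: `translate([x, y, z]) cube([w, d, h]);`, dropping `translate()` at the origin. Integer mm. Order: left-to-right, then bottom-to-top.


cube([40, 40, 1960]);
translate([40, 0, 480]) cube([260, 40, 40]);
translate([40, 0, 960]) cube([260, 40, 40]);
translate([40, 0, 1440]) cube([260, 40, 40]);
translate([300, 0, 0]) cube([40, 40, 1960]);


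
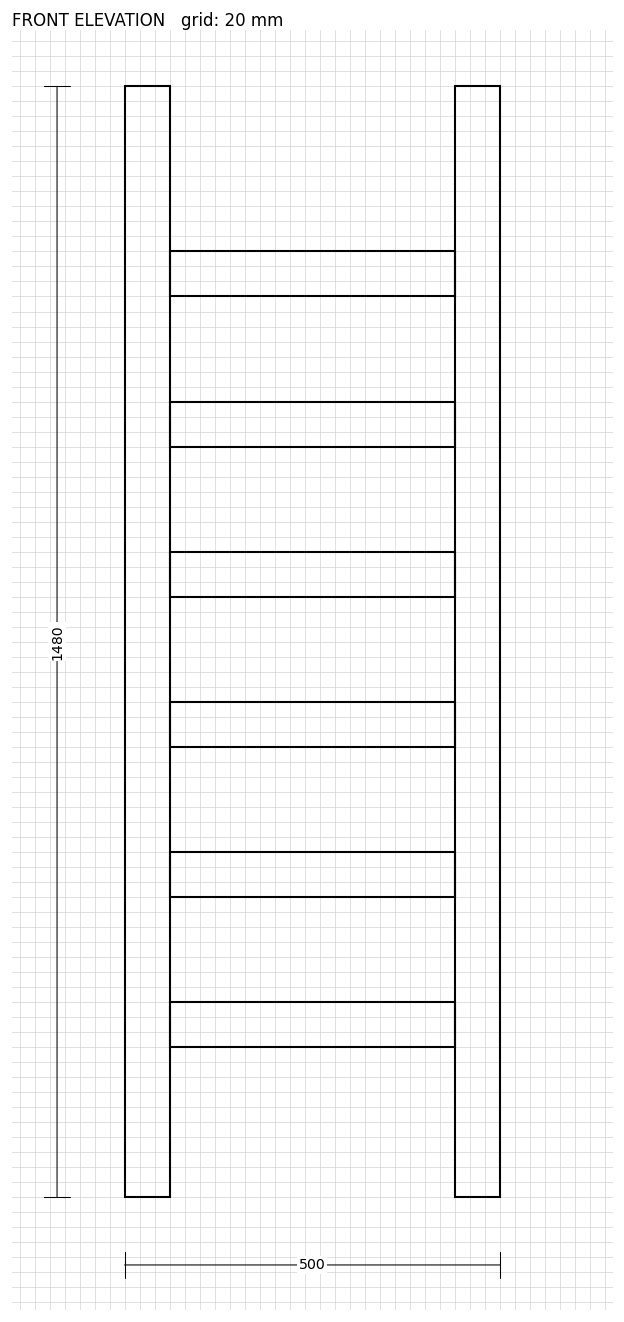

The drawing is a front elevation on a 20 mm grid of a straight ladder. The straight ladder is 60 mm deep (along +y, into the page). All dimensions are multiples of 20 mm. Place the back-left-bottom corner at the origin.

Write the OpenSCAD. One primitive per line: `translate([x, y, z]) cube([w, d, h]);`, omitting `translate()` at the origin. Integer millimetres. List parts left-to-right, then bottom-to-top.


cube([60, 60, 1480]);
translate([60, 0, 200]) cube([380, 60, 60]);
translate([60, 0, 400]) cube([380, 60, 60]);
translate([60, 0, 600]) cube([380, 60, 60]);
translate([60, 0, 800]) cube([380, 60, 60]);
translate([60, 0, 1000]) cube([380, 60, 60]);
translate([60, 0, 1200]) cube([380, 60, 60]);
translate([440, 0, 0]) cube([60, 60, 1480]);


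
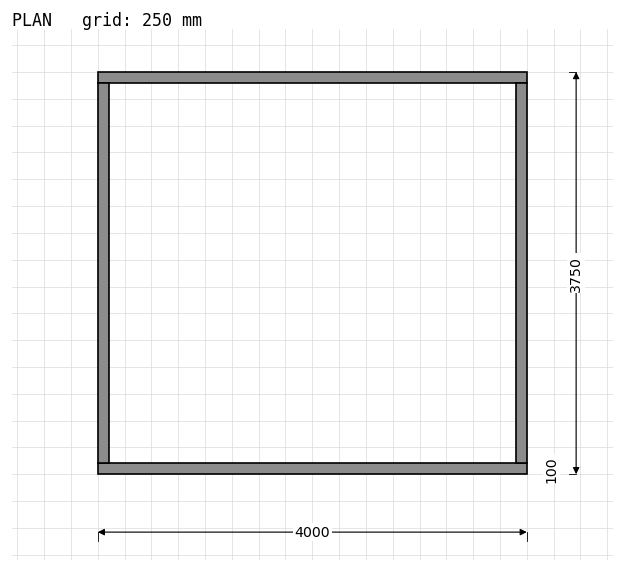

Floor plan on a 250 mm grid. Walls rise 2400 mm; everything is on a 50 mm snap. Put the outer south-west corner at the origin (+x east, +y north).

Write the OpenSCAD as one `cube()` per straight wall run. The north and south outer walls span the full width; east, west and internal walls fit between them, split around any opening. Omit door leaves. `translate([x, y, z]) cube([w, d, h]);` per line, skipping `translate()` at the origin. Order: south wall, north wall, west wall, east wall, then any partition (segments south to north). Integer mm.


cube([4000, 100, 2400]);
translate([0, 3650, 0]) cube([4000, 100, 2400]);
translate([0, 100, 0]) cube([100, 3550, 2400]);
translate([3900, 100, 0]) cube([100, 3550, 2400]);
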